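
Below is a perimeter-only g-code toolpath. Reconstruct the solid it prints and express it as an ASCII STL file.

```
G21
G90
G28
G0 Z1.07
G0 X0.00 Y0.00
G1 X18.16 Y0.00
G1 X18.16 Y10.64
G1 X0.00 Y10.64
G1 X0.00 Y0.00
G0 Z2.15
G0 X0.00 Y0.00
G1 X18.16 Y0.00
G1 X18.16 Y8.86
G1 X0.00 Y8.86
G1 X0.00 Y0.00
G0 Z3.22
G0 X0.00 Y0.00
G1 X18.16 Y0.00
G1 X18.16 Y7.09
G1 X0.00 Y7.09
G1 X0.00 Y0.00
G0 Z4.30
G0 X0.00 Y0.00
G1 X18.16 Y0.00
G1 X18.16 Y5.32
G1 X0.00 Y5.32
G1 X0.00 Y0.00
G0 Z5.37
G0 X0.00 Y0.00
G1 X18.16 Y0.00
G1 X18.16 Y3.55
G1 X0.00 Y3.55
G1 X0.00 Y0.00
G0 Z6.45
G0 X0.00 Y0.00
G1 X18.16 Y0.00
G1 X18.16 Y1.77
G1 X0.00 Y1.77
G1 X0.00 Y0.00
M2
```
solid part
  facet normal 0.0000 0.0000 -1.0000
    outer loop
      vertex 18.16 12.41 0.00
      vertex 18.16 0.00 0.00
      vertex 0.00 0.00 0.00
    endloop
  endfacet
  facet normal 0.0000 0.0000 -1.0000
    outer loop
      vertex 0.00 12.41 0.00
      vertex 18.16 12.41 0.00
      vertex 0.00 0.00 0.00
    endloop
  endfacet
  facet normal 0.0000 -1.0000 0.0000
    outer loop
      vertex 0.00 0.00 0.00
      vertex 18.16 0.00 0.00
      vertex 18.16 0.00 7.52
    endloop
  endfacet
  facet normal 0.0000 -1.0000 0.0000
    outer loop
      vertex 0.00 0.00 0.00
      vertex 18.16 0.00 7.52
      vertex 0.00 0.00 7.52
    endloop
  endfacet
  facet normal 0.0000 0.5182 0.8552
    outer loop
      vertex 0.00 0.00 7.52
      vertex 18.16 0.00 7.52
      vertex 18.16 12.41 0.00
    endloop
  endfacet
  facet normal 0.0000 0.5182 0.8552
    outer loop
      vertex 0.00 0.00 7.52
      vertex 18.16 12.41 0.00
      vertex 0.00 12.41 0.00
    endloop
  endfacet
  facet normal -1.0000 0.0000 0.0000
    outer loop
      vertex 0.00 0.00 7.52
      vertex 0.00 12.41 0.00
      vertex 0.00 0.00 0.00
    endloop
  endfacet
  facet normal 1.0000 0.0000 0.0000
    outer loop
      vertex 18.16 0.00 0.00
      vertex 18.16 12.41 0.00
      vertex 18.16 0.00 7.52
    endloop
  endfacet
endsolid part

The G0 Z moves step by Δz≈1.07 mm. The G1 loops shrink linearly with z, so the solid tapers from its base footprint up to z≈7.52. Closing with a flat bottom cap and the tapered top and triangulating gives 8 facets — a wedge (ramp): 18.2 × 12.4 mm base, rising to 7.52 mm along the y=0 edge and sloping linearly to z=0 at y=12.4.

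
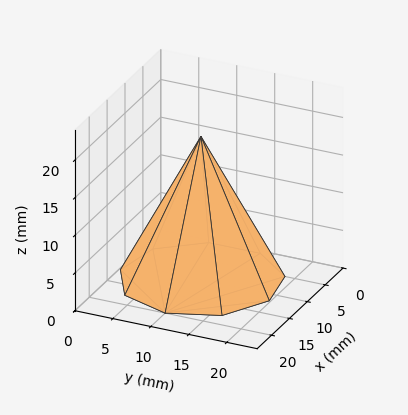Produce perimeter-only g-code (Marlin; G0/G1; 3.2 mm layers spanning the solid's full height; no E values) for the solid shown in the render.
Reading the render: the shape is a regular 9-sided pyramid, base circumscribed radius ≈ 10 mm, apex at z ≈ 19 mm (dimensions read to the nearest mm from the axis ticks). For the g-code, the solid's height is divided into equal slices at the stated Δz and each level perimeter traced with G1 moves after a G0 lift.

; perimeter-only toolpath
G21 ; units = mm
G90 ; absolute positioning
G28 ; home
; layer 1
G0 Z3.2
G0 X18.3 Y10.0
G1 X16.4 Y15.3
G1 X11.4 Y18.2
G1 X5.8 Y17.2
G1 X2.2 Y12.8
G1 X2.2 Y7.2
G1 X5.8 Y2.8
G1 X11.4 Y1.8
G1 X16.4 Y4.7
G1 X18.3 Y10.0
; layer 2
G0 Z6.3
G0 X16.7 Y10.0
G1 X15.1 Y14.3
G1 X11.1 Y16.5
G1 X6.7 Y15.8
G1 X3.7 Y12.3
G1 X3.7 Y7.7
G1 X6.7 Y4.2
G1 X11.1 Y3.5
G1 X15.1 Y5.7
G1 X16.7 Y10.0
; layer 3
G0 Z9.5
G0 X15.0 Y10.0
G1 X13.8 Y13.2
G1 X10.8 Y14.9
G1 X7.5 Y14.3
G1 X5.3 Y11.7
G1 X5.3 Y8.3
G1 X7.5 Y5.7
G1 X10.8 Y5.1
G1 X13.8 Y6.8
G1 X15.0 Y10.0
; layer 4
G0 Z12.7
G0 X13.3 Y10.0
G1 X12.6 Y12.1
G1 X10.6 Y13.3
G1 X8.3 Y12.9
G1 X6.9 Y11.1
G1 X6.9 Y8.9
G1 X8.3 Y7.1
G1 X10.6 Y6.7
G1 X12.6 Y7.9
G1 X13.3 Y10.0
; layer 5
G0 Z15.8
G0 X11.7 Y10.0
G1 X11.3 Y11.1
G1 X10.3 Y11.6
G1 X9.2 Y11.4
G1 X8.4 Y10.6
G1 X8.4 Y9.4
G1 X9.2 Y8.5
G1 X10.3 Y8.4
G1 X11.3 Y8.9
G1 X11.7 Y10.0
M2 ; end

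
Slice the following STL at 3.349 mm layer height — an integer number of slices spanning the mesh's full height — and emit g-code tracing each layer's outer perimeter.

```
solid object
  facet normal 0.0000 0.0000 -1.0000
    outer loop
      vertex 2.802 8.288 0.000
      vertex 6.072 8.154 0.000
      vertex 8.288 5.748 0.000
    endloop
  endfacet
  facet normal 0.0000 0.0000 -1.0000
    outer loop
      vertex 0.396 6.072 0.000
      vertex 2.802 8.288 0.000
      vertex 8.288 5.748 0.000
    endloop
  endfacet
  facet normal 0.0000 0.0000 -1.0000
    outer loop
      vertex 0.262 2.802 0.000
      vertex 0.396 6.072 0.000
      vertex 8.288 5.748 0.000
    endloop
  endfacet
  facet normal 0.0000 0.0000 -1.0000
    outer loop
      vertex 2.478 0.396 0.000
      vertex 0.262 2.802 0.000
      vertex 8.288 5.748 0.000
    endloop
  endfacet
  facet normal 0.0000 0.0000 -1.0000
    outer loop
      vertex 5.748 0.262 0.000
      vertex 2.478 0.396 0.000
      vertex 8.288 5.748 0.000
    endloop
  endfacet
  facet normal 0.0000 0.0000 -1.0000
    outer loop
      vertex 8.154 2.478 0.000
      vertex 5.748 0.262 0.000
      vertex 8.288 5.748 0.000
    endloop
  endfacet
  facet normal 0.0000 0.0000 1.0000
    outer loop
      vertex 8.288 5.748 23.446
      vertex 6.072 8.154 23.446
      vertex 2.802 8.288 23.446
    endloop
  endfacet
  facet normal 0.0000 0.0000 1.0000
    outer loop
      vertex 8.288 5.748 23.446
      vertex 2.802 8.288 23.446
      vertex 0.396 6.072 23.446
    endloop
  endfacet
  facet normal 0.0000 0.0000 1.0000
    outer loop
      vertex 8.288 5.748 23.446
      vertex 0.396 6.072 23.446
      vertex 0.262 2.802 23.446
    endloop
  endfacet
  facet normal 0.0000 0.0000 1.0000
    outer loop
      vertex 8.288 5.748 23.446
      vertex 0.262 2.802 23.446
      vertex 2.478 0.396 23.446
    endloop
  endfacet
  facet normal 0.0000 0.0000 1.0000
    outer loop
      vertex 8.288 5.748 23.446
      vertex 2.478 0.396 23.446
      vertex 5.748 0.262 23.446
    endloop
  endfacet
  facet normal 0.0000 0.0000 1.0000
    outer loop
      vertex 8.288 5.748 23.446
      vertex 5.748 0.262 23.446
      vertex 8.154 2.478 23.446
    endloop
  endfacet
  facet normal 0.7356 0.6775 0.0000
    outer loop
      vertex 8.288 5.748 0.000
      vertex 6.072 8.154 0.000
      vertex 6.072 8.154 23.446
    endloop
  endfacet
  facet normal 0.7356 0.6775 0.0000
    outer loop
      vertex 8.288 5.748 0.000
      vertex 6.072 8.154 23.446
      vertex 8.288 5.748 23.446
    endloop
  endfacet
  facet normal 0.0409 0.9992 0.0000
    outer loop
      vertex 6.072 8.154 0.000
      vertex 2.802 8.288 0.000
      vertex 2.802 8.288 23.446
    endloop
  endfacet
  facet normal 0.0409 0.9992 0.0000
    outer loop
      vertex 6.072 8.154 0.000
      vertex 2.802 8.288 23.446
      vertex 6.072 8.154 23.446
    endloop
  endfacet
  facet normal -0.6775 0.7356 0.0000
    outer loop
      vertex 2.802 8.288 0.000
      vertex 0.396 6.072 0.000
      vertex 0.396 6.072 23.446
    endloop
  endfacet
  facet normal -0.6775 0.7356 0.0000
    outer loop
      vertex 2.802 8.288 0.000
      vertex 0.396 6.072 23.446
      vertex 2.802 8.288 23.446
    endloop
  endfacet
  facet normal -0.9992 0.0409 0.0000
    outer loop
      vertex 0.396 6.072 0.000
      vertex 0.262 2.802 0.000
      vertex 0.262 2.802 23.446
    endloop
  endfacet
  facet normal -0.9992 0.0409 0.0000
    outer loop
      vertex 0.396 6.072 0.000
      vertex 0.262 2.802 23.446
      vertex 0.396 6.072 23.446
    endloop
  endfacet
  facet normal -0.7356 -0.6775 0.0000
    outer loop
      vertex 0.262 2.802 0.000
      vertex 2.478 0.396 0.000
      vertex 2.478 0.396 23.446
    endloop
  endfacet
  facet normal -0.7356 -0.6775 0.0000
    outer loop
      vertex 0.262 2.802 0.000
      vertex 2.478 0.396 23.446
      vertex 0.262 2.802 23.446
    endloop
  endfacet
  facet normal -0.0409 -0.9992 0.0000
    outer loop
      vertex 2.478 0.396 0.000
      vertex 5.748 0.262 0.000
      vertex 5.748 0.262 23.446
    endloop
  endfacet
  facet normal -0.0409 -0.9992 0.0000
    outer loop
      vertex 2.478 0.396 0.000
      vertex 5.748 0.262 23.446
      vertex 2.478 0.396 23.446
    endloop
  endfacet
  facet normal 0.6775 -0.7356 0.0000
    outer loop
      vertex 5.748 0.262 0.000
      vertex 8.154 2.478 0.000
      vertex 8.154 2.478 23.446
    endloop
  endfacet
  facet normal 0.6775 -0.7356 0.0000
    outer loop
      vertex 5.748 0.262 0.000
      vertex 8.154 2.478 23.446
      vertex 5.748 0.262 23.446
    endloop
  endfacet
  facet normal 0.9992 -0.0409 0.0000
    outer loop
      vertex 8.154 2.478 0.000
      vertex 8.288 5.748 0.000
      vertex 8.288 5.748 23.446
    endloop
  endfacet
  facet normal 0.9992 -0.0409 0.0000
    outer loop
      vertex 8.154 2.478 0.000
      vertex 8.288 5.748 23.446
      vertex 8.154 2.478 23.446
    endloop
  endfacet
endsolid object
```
; perimeter-only toolpath
G21 ; units = mm
G90 ; absolute positioning
G28 ; home
; layer 1
G0 Z3.349
G0 X8.288 Y5.748
G1 X6.072 Y8.154
G1 X2.802 Y8.288
G1 X0.396 Y6.072
G1 X0.262 Y2.802
G1 X2.478 Y0.396
G1 X5.748 Y0.262
G1 X8.154 Y2.478
G1 X8.288 Y5.748
; layer 2
G0 Z6.699
G0 X8.288 Y5.748
G1 X6.072 Y8.154
G1 X2.802 Y8.288
G1 X0.396 Y6.072
G1 X0.262 Y2.802
G1 X2.478 Y0.396
G1 X5.748 Y0.262
G1 X8.154 Y2.478
G1 X8.288 Y5.748
; layer 3
G0 Z10.048
G0 X8.288 Y5.748
G1 X6.072 Y8.154
G1 X2.802 Y8.288
G1 X0.396 Y6.072
G1 X0.262 Y2.802
G1 X2.478 Y0.396
G1 X5.748 Y0.262
G1 X8.154 Y2.478
G1 X8.288 Y5.748
; layer 4
G0 Z13.398
G0 X8.288 Y5.748
G1 X6.072 Y8.154
G1 X2.802 Y8.288
G1 X0.396 Y6.072
G1 X0.262 Y2.802
G1 X2.478 Y0.396
G1 X5.748 Y0.262
G1 X8.154 Y2.478
G1 X8.288 Y5.748
; layer 5
G0 Z16.747
G0 X8.288 Y5.748
G1 X6.072 Y8.154
G1 X2.802 Y8.288
G1 X0.396 Y6.072
G1 X0.262 Y2.802
G1 X2.478 Y0.396
G1 X5.748 Y0.262
G1 X8.154 Y2.478
G1 X8.288 Y5.748
; layer 6
G0 Z20.097
G0 X8.288 Y5.748
G1 X6.072 Y8.154
G1 X2.802 Y8.288
G1 X0.396 Y6.072
G1 X0.262 Y2.802
G1 X2.478 Y0.396
G1 X5.748 Y0.262
G1 X8.154 Y2.478
G1 X8.288 Y5.748
; layer 7
G0 Z23.446
G0 X8.288 Y5.748
G1 X6.072 Y8.154
G1 X2.802 Y8.288
G1 X0.396 Y6.072
G1 X0.262 Y2.802
G1 X2.478 Y0.396
G1 X5.748 Y0.262
G1 X8.154 Y2.478
G1 X8.288 Y5.748
M2 ; end

The solid is a regular 8-sided prism (a cylinder approximated with 8 flat sides), circumscribed radius ≈ 4.28 mm, height ≈ 23.4 mm. Slicing at Δz = 3.349 mm — 7 equal slices spanning the solid's height, so layer i sits at z = i·h/7 — gives 7 non-empty perimeters. Each is a 8-segment closed polygon; G0 lifts to the layer z and rapids to the start vertex, then G1 traces the edges.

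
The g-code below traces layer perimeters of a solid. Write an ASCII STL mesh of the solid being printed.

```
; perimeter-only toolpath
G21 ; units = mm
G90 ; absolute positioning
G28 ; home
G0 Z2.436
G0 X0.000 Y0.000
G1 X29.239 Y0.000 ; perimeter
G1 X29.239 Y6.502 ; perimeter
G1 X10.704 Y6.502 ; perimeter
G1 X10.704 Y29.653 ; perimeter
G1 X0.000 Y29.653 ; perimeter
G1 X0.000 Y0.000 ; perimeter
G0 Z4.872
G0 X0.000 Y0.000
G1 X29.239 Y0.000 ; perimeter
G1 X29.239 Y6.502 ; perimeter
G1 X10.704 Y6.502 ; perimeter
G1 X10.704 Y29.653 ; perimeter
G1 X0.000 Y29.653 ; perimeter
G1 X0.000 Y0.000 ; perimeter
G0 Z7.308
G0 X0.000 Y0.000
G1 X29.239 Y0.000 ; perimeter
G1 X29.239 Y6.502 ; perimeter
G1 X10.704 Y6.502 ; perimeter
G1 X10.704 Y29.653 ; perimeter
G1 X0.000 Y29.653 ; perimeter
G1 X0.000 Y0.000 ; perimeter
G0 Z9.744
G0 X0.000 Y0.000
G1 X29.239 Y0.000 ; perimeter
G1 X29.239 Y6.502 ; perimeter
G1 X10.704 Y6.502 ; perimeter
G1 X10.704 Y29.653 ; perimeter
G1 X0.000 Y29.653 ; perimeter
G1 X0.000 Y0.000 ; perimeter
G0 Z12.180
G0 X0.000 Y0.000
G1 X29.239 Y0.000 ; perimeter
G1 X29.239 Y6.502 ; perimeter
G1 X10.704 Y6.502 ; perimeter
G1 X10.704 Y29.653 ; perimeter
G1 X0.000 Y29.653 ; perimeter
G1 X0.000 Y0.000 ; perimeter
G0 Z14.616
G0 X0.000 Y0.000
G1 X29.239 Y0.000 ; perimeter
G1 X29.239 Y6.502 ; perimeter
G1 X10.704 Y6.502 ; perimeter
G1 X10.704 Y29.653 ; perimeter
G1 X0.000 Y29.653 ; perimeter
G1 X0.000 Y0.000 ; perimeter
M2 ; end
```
solid part
  facet normal 0.0000 0.0000 -1.0000
    outer loop
      vertex 29.239 6.502 0.000
      vertex 29.239 0.000 0.000
      vertex 0.000 0.000 0.000
    endloop
  endfacet
  facet normal 0.0000 0.0000 -1.0000
    outer loop
      vertex 10.704 6.502 0.000
      vertex 29.239 6.502 0.000
      vertex 0.000 0.000 0.000
    endloop
  endfacet
  facet normal 0.0000 0.0000 -1.0000
    outer loop
      vertex 10.704 29.653 0.000
      vertex 10.704 6.502 0.000
      vertex 0.000 0.000 0.000
    endloop
  endfacet
  facet normal 0.0000 0.0000 -1.0000
    outer loop
      vertex 0.000 29.653 0.000
      vertex 10.704 29.653 0.000
      vertex 0.000 0.000 0.000
    endloop
  endfacet
  facet normal 0.0000 0.0000 1.0000
    outer loop
      vertex 0.000 0.000 14.616
      vertex 29.239 0.000 14.616
      vertex 29.239 6.502 14.616
    endloop
  endfacet
  facet normal 0.0000 0.0000 1.0000
    outer loop
      vertex 0.000 0.000 14.616
      vertex 29.239 6.502 14.616
      vertex 10.704 6.502 14.616
    endloop
  endfacet
  facet normal 0.0000 0.0000 1.0000
    outer loop
      vertex 0.000 0.000 14.616
      vertex 10.704 6.502 14.616
      vertex 10.704 29.653 14.616
    endloop
  endfacet
  facet normal 0.0000 0.0000 1.0000
    outer loop
      vertex 0.000 0.000 14.616
      vertex 10.704 29.653 14.616
      vertex 0.000 29.653 14.616
    endloop
  endfacet
  facet normal 0.0000 -1.0000 0.0000
    outer loop
      vertex 0.000 0.000 0.000
      vertex 29.239 0.000 0.000
      vertex 29.239 0.000 14.616
    endloop
  endfacet
  facet normal 0.0000 -1.0000 0.0000
    outer loop
      vertex 0.000 0.000 0.000
      vertex 29.239 0.000 14.616
      vertex 0.000 0.000 14.616
    endloop
  endfacet
  facet normal 1.0000 0.0000 0.0000
    outer loop
      vertex 29.239 0.000 0.000
      vertex 29.239 6.502 0.000
      vertex 29.239 6.502 14.616
    endloop
  endfacet
  facet normal 1.0000 0.0000 0.0000
    outer loop
      vertex 29.239 0.000 0.000
      vertex 29.239 6.502 14.616
      vertex 29.239 0.000 14.616
    endloop
  endfacet
  facet normal 0.0000 1.0000 0.0000
    outer loop
      vertex 29.239 6.502 0.000
      vertex 10.704 6.502 0.000
      vertex 10.704 6.502 14.616
    endloop
  endfacet
  facet normal 0.0000 1.0000 0.0000
    outer loop
      vertex 29.239 6.502 0.000
      vertex 10.704 6.502 14.616
      vertex 29.239 6.502 14.616
    endloop
  endfacet
  facet normal 1.0000 0.0000 0.0000
    outer loop
      vertex 10.704 6.502 0.000
      vertex 10.704 29.653 0.000
      vertex 10.704 29.653 14.616
    endloop
  endfacet
  facet normal 1.0000 0.0000 0.0000
    outer loop
      vertex 10.704 6.502 0.000
      vertex 10.704 29.653 14.616
      vertex 10.704 6.502 14.616
    endloop
  endfacet
  facet normal 0.0000 1.0000 0.0000
    outer loop
      vertex 10.704 29.653 0.000
      vertex 0.000 29.653 0.000
      vertex 0.000 29.653 14.616
    endloop
  endfacet
  facet normal 0.0000 1.0000 0.0000
    outer loop
      vertex 10.704 29.653 0.000
      vertex 0.000 29.653 14.616
      vertex 10.704 29.653 14.616
    endloop
  endfacet
  facet normal -1.0000 0.0000 0.0000
    outer loop
      vertex 0.000 29.653 0.000
      vertex 0.000 0.000 0.000
      vertex 0.000 0.000 14.616
    endloop
  endfacet
  facet normal -1.0000 0.0000 0.0000
    outer loop
      vertex 0.000 29.653 0.000
      vertex 0.000 0.000 14.616
      vertex 0.000 29.653 14.616
    endloop
  endfacet
endsolid part

The G0 Z moves step by Δz≈2.436 mm. Every layer's G1 loop is the same polygon, so the solid is a straight extrusion of it from z=0 to z≈14.6. Closing with flat bottom and top caps and triangulating gives 20 facets — an L-shaped prism: outer 29.2 × 29.7 mm, arm thicknesses ≈ 6.5 mm (horizontal) and 10.7 mm (vertical), extruded 14.6 mm in z.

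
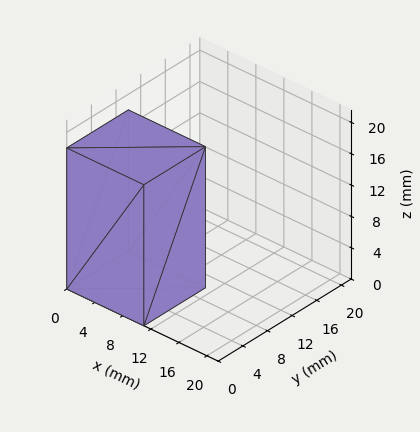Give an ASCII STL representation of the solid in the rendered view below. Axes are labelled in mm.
Reading the render: the shape is a rectangular box, roughly 11 × 10 mm footprint and 18 mm tall (dimensions read to the nearest mm from the axis ticks). For the STL, each face is triangulated and given an outward normal.

solid part
  facet normal 0.0000 0.0000 -1.0000
    outer loop
      vertex 11.00 10.00 0.00
      vertex 11.00 0.00 0.00
      vertex 0.00 0.00 0.00
    endloop
  endfacet
  facet normal 0.0000 0.0000 -1.0000
    outer loop
      vertex 0.00 10.00 0.00
      vertex 11.00 10.00 0.00
      vertex 0.00 0.00 0.00
    endloop
  endfacet
  facet normal 0.0000 0.0000 1.0000
    outer loop
      vertex 0.00 0.00 18.00
      vertex 11.00 0.00 18.00
      vertex 11.00 10.00 18.00
    endloop
  endfacet
  facet normal 0.0000 0.0000 1.0000
    outer loop
      vertex 0.00 0.00 18.00
      vertex 11.00 10.00 18.00
      vertex 0.00 10.00 18.00
    endloop
  endfacet
  facet normal 0.0000 -1.0000 0.0000
    outer loop
      vertex 0.00 0.00 0.00
      vertex 11.00 0.00 0.00
      vertex 11.00 0.00 18.00
    endloop
  endfacet
  facet normal 0.0000 -1.0000 0.0000
    outer loop
      vertex 0.00 0.00 0.00
      vertex 11.00 0.00 18.00
      vertex 0.00 0.00 18.00
    endloop
  endfacet
  facet normal 0.0000 1.0000 0.0000
    outer loop
      vertex 11.00 10.00 18.00
      vertex 11.00 10.00 0.00
      vertex 0.00 10.00 0.00
    endloop
  endfacet
  facet normal 0.0000 1.0000 0.0000
    outer loop
      vertex 0.00 10.00 18.00
      vertex 11.00 10.00 18.00
      vertex 0.00 10.00 0.00
    endloop
  endfacet
  facet normal -1.0000 0.0000 0.0000
    outer loop
      vertex 0.00 10.00 18.00
      vertex 0.00 10.00 0.00
      vertex 0.00 0.00 0.00
    endloop
  endfacet
  facet normal -1.0000 0.0000 0.0000
    outer loop
      vertex 0.00 0.00 18.00
      vertex 0.00 10.00 18.00
      vertex 0.00 0.00 0.00
    endloop
  endfacet
  facet normal 1.0000 0.0000 0.0000
    outer loop
      vertex 11.00 0.00 0.00
      vertex 11.00 10.00 0.00
      vertex 11.00 10.00 18.00
    endloop
  endfacet
  facet normal 1.0000 0.0000 0.0000
    outer loop
      vertex 11.00 0.00 0.00
      vertex 11.00 10.00 18.00
      vertex 11.00 0.00 18.00
    endloop
  endfacet
endsolid part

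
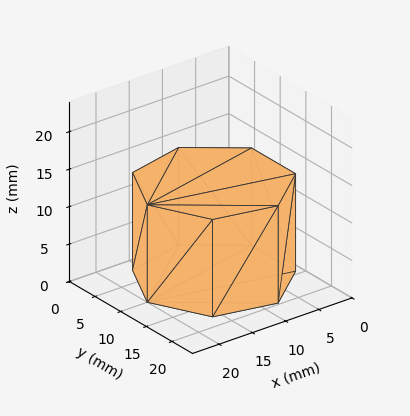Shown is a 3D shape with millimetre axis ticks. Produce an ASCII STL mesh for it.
Reading the render: the shape is a regular 7-sided prism (a cylinder approximated with 7 flat sides), circumscribed radius ≈ 10 mm, height ≈ 13 mm (dimensions read to the nearest mm from the axis ticks). For the STL, each face is triangulated and given an outward normal.

solid part
  facet normal 0.0000 0.0000 -1.0000
    outer loop
      vertex 7.8 19.7 0.0
      vertex 16.2 17.8 0.0
      vertex 20.0 10.0 0.0
    endloop
  endfacet
  facet normal 0.0000 0.0000 -1.0000
    outer loop
      vertex 1.0 14.3 0.0
      vertex 7.8 19.7 0.0
      vertex 20.0 10.0 0.0
    endloop
  endfacet
  facet normal 0.0000 0.0000 -1.0000
    outer loop
      vertex 1.0 5.7 0.0
      vertex 1.0 14.3 0.0
      vertex 20.0 10.0 0.0
    endloop
  endfacet
  facet normal 0.0000 0.0000 -1.0000
    outer loop
      vertex 7.8 0.3 0.0
      vertex 1.0 5.7 0.0
      vertex 20.0 10.0 0.0
    endloop
  endfacet
  facet normal 0.0000 0.0000 -1.0000
    outer loop
      vertex 16.2 2.2 0.0
      vertex 7.8 0.3 0.0
      vertex 20.0 10.0 0.0
    endloop
  endfacet
  facet normal 0.0000 0.0000 1.0000
    outer loop
      vertex 20.0 10.0 13.0
      vertex 16.2 17.8 13.0
      vertex 7.8 19.7 13.0
    endloop
  endfacet
  facet normal 0.0000 0.0000 1.0000
    outer loop
      vertex 20.0 10.0 13.0
      vertex 7.8 19.7 13.0
      vertex 1.0 14.3 13.0
    endloop
  endfacet
  facet normal 0.0000 0.0000 1.0000
    outer loop
      vertex 20.0 10.0 13.0
      vertex 1.0 14.3 13.0
      vertex 1.0 5.7 13.0
    endloop
  endfacet
  facet normal 0.0000 0.0000 1.0000
    outer loop
      vertex 20.0 10.0 13.0
      vertex 1.0 5.7 13.0
      vertex 7.8 0.3 13.0
    endloop
  endfacet
  facet normal 0.0000 0.0000 1.0000
    outer loop
      vertex 20.0 10.0 13.0
      vertex 7.8 0.3 13.0
      vertex 16.2 2.2 13.0
    endloop
  endfacet
  facet normal 0.8990 0.4380 0.0000
    outer loop
      vertex 20.0 10.0 0.0
      vertex 16.2 17.8 0.0
      vertex 16.2 17.8 13.0
    endloop
  endfacet
  facet normal 0.8990 0.4380 0.0000
    outer loop
      vertex 20.0 10.0 0.0
      vertex 16.2 17.8 13.0
      vertex 20.0 10.0 13.0
    endloop
  endfacet
  facet normal 0.2206 0.9754 0.0000
    outer loop
      vertex 16.2 17.8 0.0
      vertex 7.8 19.7 0.0
      vertex 7.8 19.7 13.0
    endloop
  endfacet
  facet normal 0.2206 0.9754 0.0000
    outer loop
      vertex 16.2 17.8 0.0
      vertex 7.8 19.7 13.0
      vertex 16.2 17.8 13.0
    endloop
  endfacet
  facet normal -0.6219 0.7831 0.0000
    outer loop
      vertex 7.8 19.7 0.0
      vertex 1.0 14.3 0.0
      vertex 1.0 14.3 13.0
    endloop
  endfacet
  facet normal -0.6219 0.7831 0.0000
    outer loop
      vertex 7.8 19.7 0.0
      vertex 1.0 14.3 13.0
      vertex 7.8 19.7 13.0
    endloop
  endfacet
  facet normal -1.0000 0.0000 0.0000
    outer loop
      vertex 1.0 14.3 0.0
      vertex 1.0 5.7 0.0
      vertex 1.0 5.7 13.0
    endloop
  endfacet
  facet normal -1.0000 0.0000 0.0000
    outer loop
      vertex 1.0 14.3 0.0
      vertex 1.0 5.7 13.0
      vertex 1.0 14.3 13.0
    endloop
  endfacet
  facet normal -0.6219 -0.7831 0.0000
    outer loop
      vertex 1.0 5.7 0.0
      vertex 7.8 0.3 0.0
      vertex 7.8 0.3 13.0
    endloop
  endfacet
  facet normal -0.6219 -0.7831 0.0000
    outer loop
      vertex 1.0 5.7 0.0
      vertex 7.8 0.3 13.0
      vertex 1.0 5.7 13.0
    endloop
  endfacet
  facet normal 0.2206 -0.9754 0.0000
    outer loop
      vertex 7.8 0.3 0.0
      vertex 16.2 2.2 0.0
      vertex 16.2 2.2 13.0
    endloop
  endfacet
  facet normal 0.2206 -0.9754 0.0000
    outer loop
      vertex 7.8 0.3 0.0
      vertex 16.2 2.2 13.0
      vertex 7.8 0.3 13.0
    endloop
  endfacet
  facet normal 0.8990 -0.4380 0.0000
    outer loop
      vertex 16.2 2.2 0.0
      vertex 20.0 10.0 0.0
      vertex 20.0 10.0 13.0
    endloop
  endfacet
  facet normal 0.8990 -0.4380 0.0000
    outer loop
      vertex 16.2 2.2 0.0
      vertex 20.0 10.0 13.0
      vertex 16.2 2.2 13.0
    endloop
  endfacet
endsolid part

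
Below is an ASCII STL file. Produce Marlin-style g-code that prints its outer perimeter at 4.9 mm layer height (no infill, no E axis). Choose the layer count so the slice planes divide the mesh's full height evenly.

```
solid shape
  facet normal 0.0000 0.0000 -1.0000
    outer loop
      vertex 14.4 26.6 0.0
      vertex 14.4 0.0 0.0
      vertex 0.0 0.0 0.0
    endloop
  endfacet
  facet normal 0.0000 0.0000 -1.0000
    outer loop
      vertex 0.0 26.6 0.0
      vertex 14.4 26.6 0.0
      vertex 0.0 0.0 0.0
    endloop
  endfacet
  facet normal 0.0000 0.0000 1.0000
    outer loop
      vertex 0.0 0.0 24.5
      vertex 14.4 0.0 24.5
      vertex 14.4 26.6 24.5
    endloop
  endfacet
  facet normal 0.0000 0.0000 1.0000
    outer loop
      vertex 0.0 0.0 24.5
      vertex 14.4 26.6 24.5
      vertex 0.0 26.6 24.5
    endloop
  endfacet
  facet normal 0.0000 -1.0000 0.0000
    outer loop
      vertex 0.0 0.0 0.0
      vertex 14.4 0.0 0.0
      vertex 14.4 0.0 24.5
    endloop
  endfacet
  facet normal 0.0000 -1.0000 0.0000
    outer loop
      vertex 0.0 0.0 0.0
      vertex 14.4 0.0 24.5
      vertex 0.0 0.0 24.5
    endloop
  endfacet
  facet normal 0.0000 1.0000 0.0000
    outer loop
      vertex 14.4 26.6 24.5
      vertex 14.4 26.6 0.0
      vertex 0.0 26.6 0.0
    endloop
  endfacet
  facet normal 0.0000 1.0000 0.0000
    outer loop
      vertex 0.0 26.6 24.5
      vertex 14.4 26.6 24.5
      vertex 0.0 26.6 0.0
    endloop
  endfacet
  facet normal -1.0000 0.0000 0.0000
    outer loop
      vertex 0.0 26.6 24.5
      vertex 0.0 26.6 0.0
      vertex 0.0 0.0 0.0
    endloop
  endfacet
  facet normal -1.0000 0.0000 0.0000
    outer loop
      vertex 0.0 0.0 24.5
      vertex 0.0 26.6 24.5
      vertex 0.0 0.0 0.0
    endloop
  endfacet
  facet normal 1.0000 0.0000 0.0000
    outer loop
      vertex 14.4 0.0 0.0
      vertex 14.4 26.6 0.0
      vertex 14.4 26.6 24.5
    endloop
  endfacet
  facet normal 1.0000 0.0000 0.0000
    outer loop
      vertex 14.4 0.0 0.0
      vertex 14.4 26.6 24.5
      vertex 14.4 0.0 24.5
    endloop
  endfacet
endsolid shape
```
; perimeter-only toolpath
G21 ; units = mm
G90 ; absolute positioning
G28 ; home
; layer 1
G0 Z4.9
G0 X0.0 Y0.0
G1 X14.4 Y0.0
G1 X14.4 Y26.6
G1 X0.0 Y26.6
G1 X0.0 Y0.0
; layer 2
G0 Z9.8
G0 X0.0 Y0.0
G1 X14.4 Y0.0
G1 X14.4 Y26.6
G1 X0.0 Y26.6
G1 X0.0 Y0.0
; layer 3
G0 Z14.7
G0 X0.0 Y0.0
G1 X14.4 Y0.0
G1 X14.4 Y26.6
G1 X0.0 Y26.6
G1 X0.0 Y0.0
; layer 4
G0 Z19.6
G0 X0.0 Y0.0
G1 X14.4 Y0.0
G1 X14.4 Y26.6
G1 X0.0 Y26.6
G1 X0.0 Y0.0
; layer 5
G0 Z24.5
G0 X0.0 Y0.0
G1 X14.4 Y0.0
G1 X14.4 Y26.6
G1 X0.0 Y26.6
G1 X0.0 Y0.0
M2 ; end

The solid is a rectangular box, roughly 14.4 × 26.6 mm footprint and 24.5 mm tall. Slicing at Δz = 4.9 mm — 5 equal slices spanning the solid's height, so layer i sits at z = i·h/5 — gives 5 non-empty perimeters. Each is a 4-segment closed polygon; G0 lifts to the layer z and rapids to the start vertex, then G1 traces the edges.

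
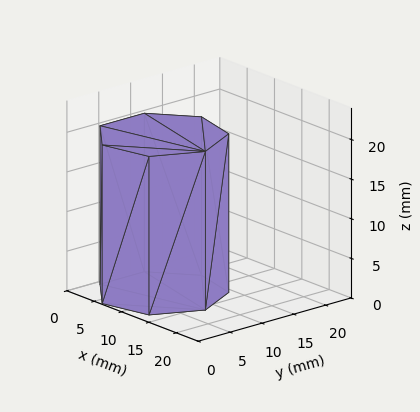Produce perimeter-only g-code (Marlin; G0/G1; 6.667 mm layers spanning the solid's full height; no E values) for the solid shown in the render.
Reading the render: the shape is a regular 7-sided prism (a cylinder approximated with 7 flat sides), circumscribed radius ≈ 8 mm, height ≈ 20 mm (dimensions read to the nearest mm from the axis ticks). For the g-code, the solid's height is divided into equal slices at the stated Δz and each level perimeter traced with G1 moves after a G0 lift.

; perimeter-only toolpath
G21 ; units = mm
G90 ; absolute positioning
G28 ; home
; layer 1
G0 Z6.667
G0 X16.000 Y8.000
G1 X12.988 Y14.255
G1 X6.220 Y15.799
G1 X0.792 Y11.471
G1 X0.792 Y4.529
G1 X6.220 Y0.201
G1 X12.988 Y1.745
G1 X16.000 Y8.000
; layer 2
G0 Z13.333
G0 X16.000 Y8.000
G1 X12.988 Y14.255
G1 X6.220 Y15.799
G1 X0.792 Y11.471
G1 X0.792 Y4.529
G1 X6.220 Y0.201
G1 X12.988 Y1.745
G1 X16.000 Y8.000
; layer 3
G0 Z20.000
G0 X16.000 Y8.000
G1 X12.988 Y14.255
G1 X6.220 Y15.799
G1 X0.792 Y11.471
G1 X0.792 Y4.529
G1 X6.220 Y0.201
G1 X12.988 Y1.745
G1 X16.000 Y8.000
M2 ; end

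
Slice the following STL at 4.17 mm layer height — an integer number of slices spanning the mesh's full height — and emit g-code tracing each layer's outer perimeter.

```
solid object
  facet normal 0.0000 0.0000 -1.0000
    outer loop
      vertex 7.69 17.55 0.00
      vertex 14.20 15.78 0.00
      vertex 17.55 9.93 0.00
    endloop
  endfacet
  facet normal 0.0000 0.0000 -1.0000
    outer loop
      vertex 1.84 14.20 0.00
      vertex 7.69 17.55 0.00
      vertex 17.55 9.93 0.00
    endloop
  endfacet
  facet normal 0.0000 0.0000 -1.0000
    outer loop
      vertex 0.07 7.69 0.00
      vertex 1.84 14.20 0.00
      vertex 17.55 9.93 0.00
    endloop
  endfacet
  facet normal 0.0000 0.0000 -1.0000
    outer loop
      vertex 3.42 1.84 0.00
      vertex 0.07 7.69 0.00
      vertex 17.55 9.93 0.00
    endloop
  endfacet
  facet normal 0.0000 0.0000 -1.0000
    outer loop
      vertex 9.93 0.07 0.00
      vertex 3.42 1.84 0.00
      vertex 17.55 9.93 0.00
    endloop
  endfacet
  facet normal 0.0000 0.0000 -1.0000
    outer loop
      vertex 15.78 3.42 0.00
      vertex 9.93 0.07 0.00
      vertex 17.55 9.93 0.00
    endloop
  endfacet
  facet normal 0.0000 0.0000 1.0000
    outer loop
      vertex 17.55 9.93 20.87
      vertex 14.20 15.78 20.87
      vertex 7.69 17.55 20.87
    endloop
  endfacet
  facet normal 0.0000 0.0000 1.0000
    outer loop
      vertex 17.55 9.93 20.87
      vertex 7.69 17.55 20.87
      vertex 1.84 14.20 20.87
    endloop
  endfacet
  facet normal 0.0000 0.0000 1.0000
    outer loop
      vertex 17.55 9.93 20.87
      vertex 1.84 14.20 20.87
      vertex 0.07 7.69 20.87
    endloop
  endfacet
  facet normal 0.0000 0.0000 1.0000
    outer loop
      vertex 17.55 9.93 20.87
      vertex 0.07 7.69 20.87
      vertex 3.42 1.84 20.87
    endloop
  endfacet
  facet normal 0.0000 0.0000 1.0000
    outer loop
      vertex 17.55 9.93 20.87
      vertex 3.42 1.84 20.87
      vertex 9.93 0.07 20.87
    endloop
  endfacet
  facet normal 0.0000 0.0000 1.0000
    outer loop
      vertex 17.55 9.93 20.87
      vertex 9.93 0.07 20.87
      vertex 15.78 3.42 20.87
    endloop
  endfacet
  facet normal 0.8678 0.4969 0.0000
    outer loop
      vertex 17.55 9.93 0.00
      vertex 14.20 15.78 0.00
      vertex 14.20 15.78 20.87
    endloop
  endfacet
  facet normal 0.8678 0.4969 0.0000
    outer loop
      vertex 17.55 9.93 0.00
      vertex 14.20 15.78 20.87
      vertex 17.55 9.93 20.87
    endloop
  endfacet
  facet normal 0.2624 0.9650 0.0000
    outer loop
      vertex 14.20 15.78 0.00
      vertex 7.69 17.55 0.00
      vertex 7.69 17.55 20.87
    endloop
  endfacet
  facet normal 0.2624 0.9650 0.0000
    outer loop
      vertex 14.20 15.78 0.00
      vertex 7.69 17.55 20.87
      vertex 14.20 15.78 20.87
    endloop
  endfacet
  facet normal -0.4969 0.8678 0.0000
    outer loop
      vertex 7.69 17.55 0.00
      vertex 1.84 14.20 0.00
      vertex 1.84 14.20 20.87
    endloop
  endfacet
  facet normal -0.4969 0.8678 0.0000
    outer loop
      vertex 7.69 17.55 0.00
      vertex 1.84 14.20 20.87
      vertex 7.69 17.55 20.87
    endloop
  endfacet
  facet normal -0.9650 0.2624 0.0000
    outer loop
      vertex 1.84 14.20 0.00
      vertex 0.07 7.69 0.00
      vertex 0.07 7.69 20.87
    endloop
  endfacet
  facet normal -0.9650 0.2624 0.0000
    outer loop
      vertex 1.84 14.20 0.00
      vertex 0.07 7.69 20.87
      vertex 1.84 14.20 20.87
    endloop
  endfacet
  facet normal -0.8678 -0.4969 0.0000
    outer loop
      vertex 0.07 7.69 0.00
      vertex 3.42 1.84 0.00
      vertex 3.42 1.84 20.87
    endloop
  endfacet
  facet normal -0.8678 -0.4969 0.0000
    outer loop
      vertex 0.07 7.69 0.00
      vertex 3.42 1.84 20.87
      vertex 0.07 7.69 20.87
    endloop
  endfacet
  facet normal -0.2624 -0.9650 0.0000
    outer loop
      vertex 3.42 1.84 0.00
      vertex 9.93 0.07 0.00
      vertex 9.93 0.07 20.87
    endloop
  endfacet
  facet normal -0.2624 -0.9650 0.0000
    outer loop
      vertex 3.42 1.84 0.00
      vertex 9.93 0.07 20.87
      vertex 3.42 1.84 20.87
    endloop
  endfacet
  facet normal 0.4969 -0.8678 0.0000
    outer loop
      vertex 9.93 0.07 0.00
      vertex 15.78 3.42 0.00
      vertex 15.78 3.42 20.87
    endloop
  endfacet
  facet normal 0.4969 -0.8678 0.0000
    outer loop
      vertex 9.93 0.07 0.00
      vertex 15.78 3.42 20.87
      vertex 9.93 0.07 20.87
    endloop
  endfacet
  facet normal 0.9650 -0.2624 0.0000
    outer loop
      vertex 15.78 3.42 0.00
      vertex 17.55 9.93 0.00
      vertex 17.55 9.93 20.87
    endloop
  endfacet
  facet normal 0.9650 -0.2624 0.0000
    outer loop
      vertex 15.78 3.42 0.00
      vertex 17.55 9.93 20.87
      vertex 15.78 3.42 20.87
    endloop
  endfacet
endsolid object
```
; perimeter-only toolpath
G21 ; units = mm
G90 ; absolute positioning
G28 ; home
; layer 1
G0 Z4.17
G0 X17.55 Y9.93
G1 X14.20 Y15.78
G1 X7.69 Y17.55
G1 X1.84 Y14.20
G1 X0.07 Y7.69
G1 X3.42 Y1.84
G1 X9.93 Y0.07
G1 X15.78 Y3.42
G1 X17.55 Y9.93
; layer 2
G0 Z8.35
G0 X17.55 Y9.93
G1 X14.20 Y15.78
G1 X7.69 Y17.55
G1 X1.84 Y14.20
G1 X0.07 Y7.69
G1 X3.42 Y1.84
G1 X9.93 Y0.07
G1 X15.78 Y3.42
G1 X17.55 Y9.93
; layer 3
G0 Z12.52
G0 X17.55 Y9.93
G1 X14.20 Y15.78
G1 X7.69 Y17.55
G1 X1.84 Y14.20
G1 X0.07 Y7.69
G1 X3.42 Y1.84
G1 X9.93 Y0.07
G1 X15.78 Y3.42
G1 X17.55 Y9.93
; layer 4
G0 Z16.70
G0 X17.55 Y9.93
G1 X14.20 Y15.78
G1 X7.69 Y17.55
G1 X1.84 Y14.20
G1 X0.07 Y7.69
G1 X3.42 Y1.84
G1 X9.93 Y0.07
G1 X15.78 Y3.42
G1 X17.55 Y9.93
; layer 5
G0 Z20.87
G0 X17.55 Y9.93
G1 X14.20 Y15.78
G1 X7.69 Y17.55
G1 X1.84 Y14.20
G1 X0.07 Y7.69
G1 X3.42 Y1.84
G1 X9.93 Y0.07
G1 X15.78 Y3.42
G1 X17.55 Y9.93
M2 ; end

The solid is a regular 8-sided prism (a cylinder approximated with 8 flat sides), circumscribed radius ≈ 8.81 mm, height ≈ 20.9 mm. Slicing at Δz = 4.17 mm — 5 equal slices spanning the solid's height, so layer i sits at z = i·h/5 — gives 5 non-empty perimeters. Each is a 8-segment closed polygon; G0 lifts to the layer z and rapids to the start vertex, then G1 traces the edges.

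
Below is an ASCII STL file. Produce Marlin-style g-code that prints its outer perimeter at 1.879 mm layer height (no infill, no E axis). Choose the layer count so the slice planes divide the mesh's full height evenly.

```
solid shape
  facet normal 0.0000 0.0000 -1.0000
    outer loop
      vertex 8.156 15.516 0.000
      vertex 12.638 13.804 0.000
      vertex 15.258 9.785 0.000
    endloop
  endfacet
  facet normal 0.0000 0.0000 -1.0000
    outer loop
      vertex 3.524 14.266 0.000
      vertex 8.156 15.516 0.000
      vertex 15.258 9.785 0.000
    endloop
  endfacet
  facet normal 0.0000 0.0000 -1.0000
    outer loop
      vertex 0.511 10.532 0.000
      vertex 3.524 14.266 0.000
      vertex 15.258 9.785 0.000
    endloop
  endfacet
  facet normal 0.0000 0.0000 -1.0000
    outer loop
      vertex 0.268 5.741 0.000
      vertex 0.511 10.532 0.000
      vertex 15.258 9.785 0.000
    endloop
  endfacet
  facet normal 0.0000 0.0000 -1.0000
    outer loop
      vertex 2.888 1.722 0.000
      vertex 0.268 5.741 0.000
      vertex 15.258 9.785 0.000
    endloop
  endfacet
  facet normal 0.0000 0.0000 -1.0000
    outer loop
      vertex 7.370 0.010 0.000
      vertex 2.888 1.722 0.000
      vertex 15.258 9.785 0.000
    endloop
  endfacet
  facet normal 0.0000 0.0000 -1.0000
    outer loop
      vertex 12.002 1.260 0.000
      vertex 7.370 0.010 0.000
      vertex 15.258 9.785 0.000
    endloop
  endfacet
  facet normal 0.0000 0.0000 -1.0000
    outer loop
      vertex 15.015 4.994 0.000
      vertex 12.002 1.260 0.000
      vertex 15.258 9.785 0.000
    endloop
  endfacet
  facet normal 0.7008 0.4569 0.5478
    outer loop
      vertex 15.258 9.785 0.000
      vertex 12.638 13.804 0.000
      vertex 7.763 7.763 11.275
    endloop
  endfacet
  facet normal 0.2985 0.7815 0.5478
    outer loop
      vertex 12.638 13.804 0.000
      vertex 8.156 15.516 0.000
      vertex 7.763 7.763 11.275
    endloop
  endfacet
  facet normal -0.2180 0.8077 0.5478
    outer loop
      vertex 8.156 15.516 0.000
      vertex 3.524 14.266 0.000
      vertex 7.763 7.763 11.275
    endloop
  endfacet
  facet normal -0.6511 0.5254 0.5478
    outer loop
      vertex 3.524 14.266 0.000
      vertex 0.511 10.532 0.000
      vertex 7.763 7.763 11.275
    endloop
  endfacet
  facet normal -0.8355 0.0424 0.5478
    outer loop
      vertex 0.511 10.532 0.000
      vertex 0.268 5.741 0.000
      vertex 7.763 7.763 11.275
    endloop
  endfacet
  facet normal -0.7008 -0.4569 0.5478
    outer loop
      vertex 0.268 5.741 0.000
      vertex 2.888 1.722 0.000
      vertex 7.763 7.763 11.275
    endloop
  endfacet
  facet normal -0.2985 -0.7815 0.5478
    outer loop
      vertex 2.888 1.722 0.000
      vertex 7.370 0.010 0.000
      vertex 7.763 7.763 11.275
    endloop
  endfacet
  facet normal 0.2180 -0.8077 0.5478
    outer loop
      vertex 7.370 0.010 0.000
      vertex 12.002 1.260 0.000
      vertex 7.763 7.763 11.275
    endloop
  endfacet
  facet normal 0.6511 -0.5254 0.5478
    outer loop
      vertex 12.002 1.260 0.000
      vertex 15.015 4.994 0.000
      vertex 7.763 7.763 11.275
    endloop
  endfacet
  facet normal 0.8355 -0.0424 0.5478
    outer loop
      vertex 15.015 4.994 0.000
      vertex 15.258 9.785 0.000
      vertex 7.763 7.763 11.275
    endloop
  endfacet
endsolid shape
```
; perimeter-only toolpath
G21 ; units = mm
G90 ; absolute positioning
G28 ; home
; layer 1
G0 Z1.879
G0 X14.009 Y9.448
G1 X11.825 Y12.797
G1 X8.091 Y14.224
G1 X4.231 Y13.182
G1 X1.720 Y10.071
G1 X1.517 Y6.078
G1 X3.700 Y2.729
G1 X7.435 Y1.302
G1 X11.296 Y2.344
G1 X13.806 Y5.455
G1 X14.009 Y9.448
; layer 2
G0 Z3.758
G0 X12.760 Y9.111
G1 X11.013 Y11.790
G1 X8.025 Y12.932
G1 X4.937 Y12.098
G1 X2.928 Y9.609
G1 X2.766 Y6.415
G1 X4.513 Y3.736
G1 X7.501 Y2.594
G1 X10.589 Y3.428
G1 X12.598 Y5.917
G1 X12.760 Y9.111
; layer 3
G0 Z5.638
G0 X11.511 Y8.774
G1 X10.200 Y10.784
G1 X7.960 Y11.639
G1 X5.643 Y11.014
G1 X4.137 Y9.148
G1 X4.016 Y6.752
G1 X5.325 Y4.742
G1 X7.566 Y3.886
G1 X9.883 Y4.511
G1 X11.389 Y6.378
G1 X11.511 Y8.774
; layer 4
G0 Z7.517
G0 X10.261 Y8.437
G1 X9.388 Y9.777
G1 X7.894 Y10.347
G1 X6.350 Y9.931
G1 X5.346 Y8.686
G1 X5.265 Y7.089
G1 X6.138 Y5.749
G1 X7.632 Y5.179
G1 X9.176 Y5.595
G1 X10.180 Y6.840
G1 X10.261 Y8.437
; layer 5
G0 Z9.396
G0 X9.012 Y8.100
G1 X8.575 Y8.770
G1 X7.829 Y9.055
G1 X7.057 Y8.847
G1 X6.554 Y8.225
G1 X6.514 Y7.426
G1 X6.951 Y6.756
G1 X7.697 Y6.471
G1 X8.470 Y6.679
G1 X8.972 Y7.302
G1 X9.012 Y8.100
M2 ; end

The solid is a regular 10-sided pyramid, base circumscribed radius ≈ 7.76 mm, apex at z ≈ 11.3 mm. Slicing at Δz = 1.879 mm — 6 equal slices spanning the solid's height, so layer i sits at z = i·h/6 — gives 5 non-empty perimeters. Each is a 10-segment closed polygon; G0 lifts to the layer z and rapids to the start vertex, then G1 traces the edges. The cross-section shrinks linearly with z (the slice at the apex is degenerate and omitted).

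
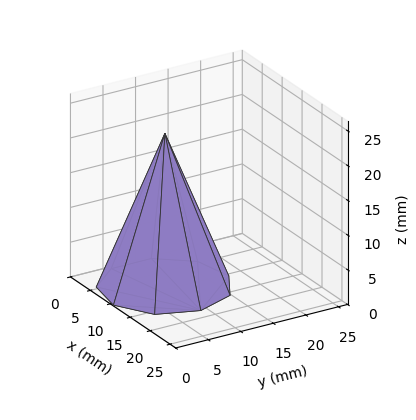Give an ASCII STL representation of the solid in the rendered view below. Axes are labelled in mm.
Reading the render: the shape is a regular 9-sided pyramid, base circumscribed radius ≈ 9 mm, apex at z ≈ 22 mm (dimensions read to the nearest mm from the axis ticks). For the STL, each face is triangulated and given an outward normal.

solid part
  facet normal 0.0000 0.0000 -1.0000
    outer loop
      vertex 10.56 17.86 0.00
      vertex 15.89 14.79 0.00
      vertex 18.00 9.00 0.00
    endloop
  endfacet
  facet normal 0.0000 0.0000 -1.0000
    outer loop
      vertex 4.50 16.79 0.00
      vertex 10.56 17.86 0.00
      vertex 18.00 9.00 0.00
    endloop
  endfacet
  facet normal 0.0000 0.0000 -1.0000
    outer loop
      vertex 0.54 12.08 0.00
      vertex 4.50 16.79 0.00
      vertex 18.00 9.00 0.00
    endloop
  endfacet
  facet normal 0.0000 0.0000 -1.0000
    outer loop
      vertex 0.54 5.92 0.00
      vertex 0.54 12.08 0.00
      vertex 18.00 9.00 0.00
    endloop
  endfacet
  facet normal 0.0000 0.0000 -1.0000
    outer loop
      vertex 4.50 1.21 0.00
      vertex 0.54 5.92 0.00
      vertex 18.00 9.00 0.00
    endloop
  endfacet
  facet normal 0.0000 0.0000 -1.0000
    outer loop
      vertex 10.56 0.14 0.00
      vertex 4.50 1.21 0.00
      vertex 18.00 9.00 0.00
    endloop
  endfacet
  facet normal 0.0000 0.0000 -1.0000
    outer loop
      vertex 15.89 3.21 0.00
      vertex 10.56 0.14 0.00
      vertex 18.00 9.00 0.00
    endloop
  endfacet
  facet normal 0.8770 0.3196 0.3588
    outer loop
      vertex 18.00 9.00 0.00
      vertex 15.89 14.79 0.00
      vertex 9.00 9.00 22.00
    endloop
  endfacet
  facet normal 0.4659 0.8088 0.3588
    outer loop
      vertex 15.89 14.79 0.00
      vertex 10.56 17.86 0.00
      vertex 9.00 9.00 22.00
    endloop
  endfacet
  facet normal -0.1623 0.9192 0.3587
    outer loop
      vertex 10.56 17.86 0.00
      vertex 4.50 16.79 0.00
      vertex 9.00 9.00 22.00
    endloop
  endfacet
  facet normal -0.7144 0.6007 0.3588
    outer loop
      vertex 4.50 16.79 0.00
      vertex 0.54 12.08 0.00
      vertex 9.00 9.00 22.00
    endloop
  endfacet
  facet normal -0.9334 0.0000 0.3589
    outer loop
      vertex 0.54 12.08 0.00
      vertex 0.54 5.92 0.00
      vertex 9.00 9.00 22.00
    endloop
  endfacet
  facet normal -0.7144 -0.6007 0.3588
    outer loop
      vertex 0.54 5.92 0.00
      vertex 4.50 1.21 0.00
      vertex 9.00 9.00 22.00
    endloop
  endfacet
  facet normal -0.1623 -0.9192 0.3587
    outer loop
      vertex 4.50 1.21 0.00
      vertex 10.56 0.14 0.00
      vertex 9.00 9.00 22.00
    endloop
  endfacet
  facet normal 0.4659 -0.8088 0.3588
    outer loop
      vertex 10.56 0.14 0.00
      vertex 15.89 3.21 0.00
      vertex 9.00 9.00 22.00
    endloop
  endfacet
  facet normal 0.8770 -0.3196 0.3588
    outer loop
      vertex 15.89 3.21 0.00
      vertex 18.00 9.00 0.00
      vertex 9.00 9.00 22.00
    endloop
  endfacet
endsolid part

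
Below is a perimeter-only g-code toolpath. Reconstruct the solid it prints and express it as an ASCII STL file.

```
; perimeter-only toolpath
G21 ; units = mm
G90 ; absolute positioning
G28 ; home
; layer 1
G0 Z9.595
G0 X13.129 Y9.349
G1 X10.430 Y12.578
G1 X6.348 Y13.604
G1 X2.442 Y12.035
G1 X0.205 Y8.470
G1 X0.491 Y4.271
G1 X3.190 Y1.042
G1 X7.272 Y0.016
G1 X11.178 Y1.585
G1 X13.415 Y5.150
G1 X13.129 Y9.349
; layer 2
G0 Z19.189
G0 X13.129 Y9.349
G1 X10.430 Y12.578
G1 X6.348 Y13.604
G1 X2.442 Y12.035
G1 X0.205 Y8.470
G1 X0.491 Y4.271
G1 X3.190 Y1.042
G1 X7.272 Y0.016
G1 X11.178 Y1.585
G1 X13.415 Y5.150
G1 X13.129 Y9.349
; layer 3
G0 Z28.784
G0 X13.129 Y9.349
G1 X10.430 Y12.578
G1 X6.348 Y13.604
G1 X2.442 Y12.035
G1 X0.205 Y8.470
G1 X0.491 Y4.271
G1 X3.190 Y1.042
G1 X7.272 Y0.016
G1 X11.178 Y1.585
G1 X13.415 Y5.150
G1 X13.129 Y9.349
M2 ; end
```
solid part
  facet normal 0.0000 0.0000 -1.0000
    outer loop
      vertex 6.348 13.604 0.000
      vertex 10.430 12.578 0.000
      vertex 13.129 9.349 0.000
    endloop
  endfacet
  facet normal 0.0000 0.0000 -1.0000
    outer loop
      vertex 2.442 12.035 0.000
      vertex 6.348 13.604 0.000
      vertex 13.129 9.349 0.000
    endloop
  endfacet
  facet normal 0.0000 0.0000 -1.0000
    outer loop
      vertex 0.205 8.470 0.000
      vertex 2.442 12.035 0.000
      vertex 13.129 9.349 0.000
    endloop
  endfacet
  facet normal 0.0000 0.0000 -1.0000
    outer loop
      vertex 0.491 4.271 0.000
      vertex 0.205 8.470 0.000
      vertex 13.129 9.349 0.000
    endloop
  endfacet
  facet normal 0.0000 0.0000 -1.0000
    outer loop
      vertex 3.190 1.042 0.000
      vertex 0.491 4.271 0.000
      vertex 13.129 9.349 0.000
    endloop
  endfacet
  facet normal 0.0000 0.0000 -1.0000
    outer loop
      vertex 7.272 0.016 0.000
      vertex 3.190 1.042 0.000
      vertex 13.129 9.349 0.000
    endloop
  endfacet
  facet normal 0.0000 0.0000 -1.0000
    outer loop
      vertex 11.178 1.585 0.000
      vertex 7.272 0.016 0.000
      vertex 13.129 9.349 0.000
    endloop
  endfacet
  facet normal 0.0000 0.0000 -1.0000
    outer loop
      vertex 13.415 5.150 0.000
      vertex 11.178 1.585 0.000
      vertex 13.129 9.349 0.000
    endloop
  endfacet
  facet normal 0.0000 0.0000 1.0000
    outer loop
      vertex 13.129 9.349 28.784
      vertex 10.430 12.578 28.784
      vertex 6.348 13.604 28.784
    endloop
  endfacet
  facet normal 0.0000 0.0000 1.0000
    outer loop
      vertex 13.129 9.349 28.784
      vertex 6.348 13.604 28.784
      vertex 2.442 12.035 28.784
    endloop
  endfacet
  facet normal 0.0000 0.0000 1.0000
    outer loop
      vertex 13.129 9.349 28.784
      vertex 2.442 12.035 28.784
      vertex 0.205 8.470 28.784
    endloop
  endfacet
  facet normal 0.0000 0.0000 1.0000
    outer loop
      vertex 13.129 9.349 28.784
      vertex 0.205 8.470 28.784
      vertex 0.491 4.271 28.784
    endloop
  endfacet
  facet normal 0.0000 0.0000 1.0000
    outer loop
      vertex 13.129 9.349 28.784
      vertex 0.491 4.271 28.784
      vertex 3.190 1.042 28.784
    endloop
  endfacet
  facet normal 0.0000 0.0000 1.0000
    outer loop
      vertex 13.129 9.349 28.784
      vertex 3.190 1.042 28.784
      vertex 7.272 0.016 28.784
    endloop
  endfacet
  facet normal 0.0000 0.0000 1.0000
    outer loop
      vertex 13.129 9.349 28.784
      vertex 7.272 0.016 28.784
      vertex 11.178 1.585 28.784
    endloop
  endfacet
  facet normal 0.0000 0.0000 1.0000
    outer loop
      vertex 13.129 9.349 28.784
      vertex 11.178 1.585 28.784
      vertex 13.415 5.150 28.784
    endloop
  endfacet
  facet normal 0.7673 0.6413 0.0000
    outer loop
      vertex 13.129 9.349 0.000
      vertex 10.430 12.578 0.000
      vertex 10.430 12.578 28.784
    endloop
  endfacet
  facet normal 0.7673 0.6413 0.0000
    outer loop
      vertex 13.129 9.349 0.000
      vertex 10.430 12.578 28.784
      vertex 13.129 9.349 28.784
    endloop
  endfacet
  facet normal 0.2438 0.9698 0.0000
    outer loop
      vertex 10.430 12.578 0.000
      vertex 6.348 13.604 0.000
      vertex 6.348 13.604 28.784
    endloop
  endfacet
  facet normal 0.2438 0.9698 0.0000
    outer loop
      vertex 10.430 12.578 0.000
      vertex 6.348 13.604 28.784
      vertex 10.430 12.578 28.784
    endloop
  endfacet
  facet normal -0.3727 0.9279 0.0000
    outer loop
      vertex 6.348 13.604 0.000
      vertex 2.442 12.035 0.000
      vertex 2.442 12.035 28.784
    endloop
  endfacet
  facet normal -0.3727 0.9279 0.0000
    outer loop
      vertex 6.348 13.604 0.000
      vertex 2.442 12.035 28.784
      vertex 6.348 13.604 28.784
    endloop
  endfacet
  facet normal -0.8470 0.5315 0.0000
    outer loop
      vertex 2.442 12.035 0.000
      vertex 0.205 8.470 0.000
      vertex 0.205 8.470 28.784
    endloop
  endfacet
  facet normal -0.8470 0.5315 0.0000
    outer loop
      vertex 2.442 12.035 0.000
      vertex 0.205 8.470 28.784
      vertex 2.442 12.035 28.784
    endloop
  endfacet
  facet normal -0.9977 -0.0680 0.0000
    outer loop
      vertex 0.205 8.470 0.000
      vertex 0.491 4.271 0.000
      vertex 0.491 4.271 28.784
    endloop
  endfacet
  facet normal -0.9977 -0.0680 0.0000
    outer loop
      vertex 0.205 8.470 0.000
      vertex 0.491 4.271 28.784
      vertex 0.205 8.470 28.784
    endloop
  endfacet
  facet normal -0.7673 -0.6413 0.0000
    outer loop
      vertex 0.491 4.271 0.000
      vertex 3.190 1.042 0.000
      vertex 3.190 1.042 28.784
    endloop
  endfacet
  facet normal -0.7673 -0.6413 0.0000
    outer loop
      vertex 0.491 4.271 0.000
      vertex 3.190 1.042 28.784
      vertex 0.491 4.271 28.784
    endloop
  endfacet
  facet normal -0.2438 -0.9698 0.0000
    outer loop
      vertex 3.190 1.042 0.000
      vertex 7.272 0.016 0.000
      vertex 7.272 0.016 28.784
    endloop
  endfacet
  facet normal -0.2438 -0.9698 0.0000
    outer loop
      vertex 3.190 1.042 0.000
      vertex 7.272 0.016 28.784
      vertex 3.190 1.042 28.784
    endloop
  endfacet
  facet normal 0.3727 -0.9279 0.0000
    outer loop
      vertex 7.272 0.016 0.000
      vertex 11.178 1.585 0.000
      vertex 11.178 1.585 28.784
    endloop
  endfacet
  facet normal 0.3727 -0.9279 0.0000
    outer loop
      vertex 7.272 0.016 0.000
      vertex 11.178 1.585 28.784
      vertex 7.272 0.016 28.784
    endloop
  endfacet
  facet normal 0.8470 -0.5315 0.0000
    outer loop
      vertex 11.178 1.585 0.000
      vertex 13.415 5.150 0.000
      vertex 13.415 5.150 28.784
    endloop
  endfacet
  facet normal 0.8470 -0.5315 0.0000
    outer loop
      vertex 11.178 1.585 0.000
      vertex 13.415 5.150 28.784
      vertex 11.178 1.585 28.784
    endloop
  endfacet
  facet normal 0.9977 0.0680 0.0000
    outer loop
      vertex 13.415 5.150 0.000
      vertex 13.129 9.349 0.000
      vertex 13.129 9.349 28.784
    endloop
  endfacet
  facet normal 0.9977 0.0680 0.0000
    outer loop
      vertex 13.415 5.150 0.000
      vertex 13.129 9.349 28.784
      vertex 13.415 5.150 28.784
    endloop
  endfacet
endsolid part

The G0 Z moves step by Δz≈9.595 mm. Every layer's G1 loop is the same polygon, so the solid is a straight extrusion of it from z=0 to z≈28.8. Closing with flat bottom and top caps and triangulating gives 36 facets — a regular 10-sided prism (a cylinder approximated with 10 flat sides), circumscribed radius ≈ 6.81 mm, height ≈ 28.8 mm.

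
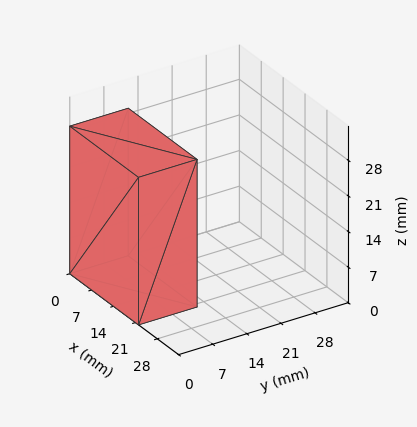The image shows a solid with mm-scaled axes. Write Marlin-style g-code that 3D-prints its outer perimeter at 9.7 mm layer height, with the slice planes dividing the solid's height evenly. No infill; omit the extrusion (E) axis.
Reading the render: the shape is a rectangular box, roughly 22 × 12 mm footprint and 29 mm tall (dimensions read to the nearest mm from the axis ticks). For the g-code, the solid's height is divided into equal slices at the stated Δz and each level perimeter traced with G1 moves after a G0 lift.

; perimeter-only toolpath
G21 ; units = mm
G90 ; absolute positioning
G28 ; home
; layer 1
G0 Z9.7
G0 X0.0 Y0.0
G1 X22.0 Y0.0
G1 X22.0 Y12.0
G1 X0.0 Y12.0
G1 X0.0 Y0.0
; layer 2
G0 Z19.3
G0 X0.0 Y0.0
G1 X22.0 Y0.0
G1 X22.0 Y12.0
G1 X0.0 Y12.0
G1 X0.0 Y0.0
; layer 3
G0 Z29.0
G0 X0.0 Y0.0
G1 X22.0 Y0.0
G1 X22.0 Y12.0
G1 X0.0 Y12.0
G1 X0.0 Y0.0
M2 ; end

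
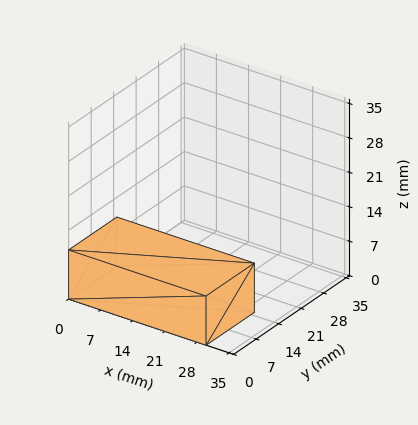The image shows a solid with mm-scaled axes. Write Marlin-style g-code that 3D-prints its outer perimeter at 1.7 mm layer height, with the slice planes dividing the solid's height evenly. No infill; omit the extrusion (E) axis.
Reading the render: the shape is a rectangular box, roughly 30 × 15 mm footprint and 10 mm tall (dimensions read to the nearest mm from the axis ticks). For the g-code, the solid's height is divided into equal slices at the stated Δz and each level perimeter traced with G1 moves after a G0 lift.

; perimeter-only toolpath
G21 ; units = mm
G90 ; absolute positioning
G28 ; home
; layer 1
G0 Z1.7
G0 X0.0 Y0.0
G1 X30.0 Y0.0
G1 X30.0 Y15.0
G1 X0.0 Y15.0
G1 X0.0 Y0.0
; layer 2
G0 Z3.3
G0 X0.0 Y0.0
G1 X30.0 Y0.0
G1 X30.0 Y15.0
G1 X0.0 Y15.0
G1 X0.0 Y0.0
; layer 3
G0 Z5.0
G0 X0.0 Y0.0
G1 X30.0 Y0.0
G1 X30.0 Y15.0
G1 X0.0 Y15.0
G1 X0.0 Y0.0
; layer 4
G0 Z6.7
G0 X0.0 Y0.0
G1 X30.0 Y0.0
G1 X30.0 Y15.0
G1 X0.0 Y15.0
G1 X0.0 Y0.0
; layer 5
G0 Z8.3
G0 X0.0 Y0.0
G1 X30.0 Y0.0
G1 X30.0 Y15.0
G1 X0.0 Y15.0
G1 X0.0 Y0.0
; layer 6
G0 Z10.0
G0 X0.0 Y0.0
G1 X30.0 Y0.0
G1 X30.0 Y15.0
G1 X0.0 Y15.0
G1 X0.0 Y0.0
M2 ; end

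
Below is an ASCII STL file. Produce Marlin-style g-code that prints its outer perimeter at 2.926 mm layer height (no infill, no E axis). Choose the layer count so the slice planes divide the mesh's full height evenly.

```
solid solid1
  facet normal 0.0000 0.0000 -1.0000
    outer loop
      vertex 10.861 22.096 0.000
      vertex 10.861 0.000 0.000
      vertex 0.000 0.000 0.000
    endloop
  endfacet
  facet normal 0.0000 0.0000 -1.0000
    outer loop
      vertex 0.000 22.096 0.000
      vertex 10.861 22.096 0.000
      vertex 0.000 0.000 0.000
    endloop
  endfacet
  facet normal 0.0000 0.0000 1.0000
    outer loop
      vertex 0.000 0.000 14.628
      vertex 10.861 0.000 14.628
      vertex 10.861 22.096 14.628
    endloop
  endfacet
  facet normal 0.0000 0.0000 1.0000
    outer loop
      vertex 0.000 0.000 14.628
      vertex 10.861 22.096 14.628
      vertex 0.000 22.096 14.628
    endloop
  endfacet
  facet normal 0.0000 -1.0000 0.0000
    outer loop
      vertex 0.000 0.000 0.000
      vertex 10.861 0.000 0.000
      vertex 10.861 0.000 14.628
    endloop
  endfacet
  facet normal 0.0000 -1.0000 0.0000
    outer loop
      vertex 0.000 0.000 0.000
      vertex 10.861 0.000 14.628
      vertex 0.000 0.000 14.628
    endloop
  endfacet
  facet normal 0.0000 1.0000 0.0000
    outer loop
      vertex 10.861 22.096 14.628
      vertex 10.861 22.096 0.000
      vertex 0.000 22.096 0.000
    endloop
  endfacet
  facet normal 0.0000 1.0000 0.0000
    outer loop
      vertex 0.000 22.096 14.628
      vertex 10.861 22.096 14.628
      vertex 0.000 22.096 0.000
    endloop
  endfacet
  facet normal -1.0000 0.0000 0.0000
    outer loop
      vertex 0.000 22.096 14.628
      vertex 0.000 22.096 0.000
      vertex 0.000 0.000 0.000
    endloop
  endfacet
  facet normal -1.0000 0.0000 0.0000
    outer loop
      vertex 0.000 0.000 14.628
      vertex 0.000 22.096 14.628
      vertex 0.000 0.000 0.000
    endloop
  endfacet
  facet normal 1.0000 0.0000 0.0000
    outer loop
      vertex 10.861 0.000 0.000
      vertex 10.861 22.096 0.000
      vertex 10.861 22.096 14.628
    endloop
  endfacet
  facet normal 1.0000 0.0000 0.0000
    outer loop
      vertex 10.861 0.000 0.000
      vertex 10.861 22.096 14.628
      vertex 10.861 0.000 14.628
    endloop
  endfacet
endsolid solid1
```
; perimeter-only toolpath
G21 ; units = mm
G90 ; absolute positioning
G28 ; home
; layer 1
G0 Z2.926
G0 X0.000 Y0.000
G1 X10.861 Y0.000
G1 X10.861 Y22.096
G1 X0.000 Y22.096
G1 X0.000 Y0.000
; layer 2
G0 Z5.851
G0 X0.000 Y0.000
G1 X10.861 Y0.000
G1 X10.861 Y22.096
G1 X0.000 Y22.096
G1 X0.000 Y0.000
; layer 3
G0 Z8.777
G0 X0.000 Y0.000
G1 X10.861 Y0.000
G1 X10.861 Y22.096
G1 X0.000 Y22.096
G1 X0.000 Y0.000
; layer 4
G0 Z11.702
G0 X0.000 Y0.000
G1 X10.861 Y0.000
G1 X10.861 Y22.096
G1 X0.000 Y22.096
G1 X0.000 Y0.000
; layer 5
G0 Z14.628
G0 X0.000 Y0.000
G1 X10.861 Y0.000
G1 X10.861 Y22.096
G1 X0.000 Y22.096
G1 X0.000 Y0.000
M2 ; end

The solid is a rectangular box, roughly 10.9 × 22.1 mm footprint and 14.6 mm tall. Slicing at Δz = 2.926 mm — 5 equal slices spanning the solid's height, so layer i sits at z = i·h/5 — gives 5 non-empty perimeters. Each is a 4-segment closed polygon; G0 lifts to the layer z and rapids to the start vertex, then G1 traces the edges.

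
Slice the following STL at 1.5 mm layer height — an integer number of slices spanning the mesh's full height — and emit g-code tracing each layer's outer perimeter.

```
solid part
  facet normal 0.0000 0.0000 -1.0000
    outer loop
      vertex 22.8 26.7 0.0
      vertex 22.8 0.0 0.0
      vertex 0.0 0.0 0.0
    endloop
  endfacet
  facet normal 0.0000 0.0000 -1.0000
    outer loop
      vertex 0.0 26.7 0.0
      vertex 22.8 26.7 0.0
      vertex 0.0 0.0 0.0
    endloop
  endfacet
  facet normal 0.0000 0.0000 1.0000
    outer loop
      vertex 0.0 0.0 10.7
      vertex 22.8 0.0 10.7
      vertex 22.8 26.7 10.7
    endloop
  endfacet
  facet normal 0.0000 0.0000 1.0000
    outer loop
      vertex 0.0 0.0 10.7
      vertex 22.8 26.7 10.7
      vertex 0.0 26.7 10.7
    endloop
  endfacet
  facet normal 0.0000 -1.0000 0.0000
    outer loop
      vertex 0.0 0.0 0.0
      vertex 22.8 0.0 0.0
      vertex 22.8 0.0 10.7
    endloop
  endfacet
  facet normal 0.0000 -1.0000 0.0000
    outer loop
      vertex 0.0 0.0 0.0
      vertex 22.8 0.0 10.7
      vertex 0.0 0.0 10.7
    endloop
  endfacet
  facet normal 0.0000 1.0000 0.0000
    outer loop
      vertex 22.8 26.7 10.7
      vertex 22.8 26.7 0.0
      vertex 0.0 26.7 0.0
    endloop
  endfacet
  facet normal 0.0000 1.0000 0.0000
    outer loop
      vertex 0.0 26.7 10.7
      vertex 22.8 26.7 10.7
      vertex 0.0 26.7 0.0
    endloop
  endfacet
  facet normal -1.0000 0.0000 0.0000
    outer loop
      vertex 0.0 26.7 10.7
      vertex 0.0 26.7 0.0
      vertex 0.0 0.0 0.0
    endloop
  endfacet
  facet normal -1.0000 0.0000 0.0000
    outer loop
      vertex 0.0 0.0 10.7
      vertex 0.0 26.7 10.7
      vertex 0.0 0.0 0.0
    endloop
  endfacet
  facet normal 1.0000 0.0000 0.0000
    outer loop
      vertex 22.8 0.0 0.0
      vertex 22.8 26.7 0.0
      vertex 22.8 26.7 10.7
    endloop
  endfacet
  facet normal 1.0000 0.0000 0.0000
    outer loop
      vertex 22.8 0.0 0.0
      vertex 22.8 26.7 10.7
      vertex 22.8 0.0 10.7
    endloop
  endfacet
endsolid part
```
; perimeter-only toolpath
G21 ; units = mm
G90 ; absolute positioning
G28 ; home
; layer 1
G0 Z1.5
G0 X0.0 Y0.0
G1 X22.8 Y0.0
G1 X22.8 Y26.7
G1 X0.0 Y26.7
G1 X0.0 Y0.0
; layer 2
G0 Z3.1
G0 X0.0 Y0.0
G1 X22.8 Y0.0
G1 X22.8 Y26.7
G1 X0.0 Y26.7
G1 X0.0 Y0.0
; layer 3
G0 Z4.6
G0 X0.0 Y0.0
G1 X22.8 Y0.0
G1 X22.8 Y26.7
G1 X0.0 Y26.7
G1 X0.0 Y0.0
; layer 4
G0 Z6.1
G0 X0.0 Y0.0
G1 X22.8 Y0.0
G1 X22.8 Y26.7
G1 X0.0 Y26.7
G1 X0.0 Y0.0
; layer 5
G0 Z7.6
G0 X0.0 Y0.0
G1 X22.8 Y0.0
G1 X22.8 Y26.7
G1 X0.0 Y26.7
G1 X0.0 Y0.0
; layer 6
G0 Z9.2
G0 X0.0 Y0.0
G1 X22.8 Y0.0
G1 X22.8 Y26.7
G1 X0.0 Y26.7
G1 X0.0 Y0.0
; layer 7
G0 Z10.7
G0 X0.0 Y0.0
G1 X22.8 Y0.0
G1 X22.8 Y26.7
G1 X0.0 Y26.7
G1 X0.0 Y0.0
M2 ; end

The solid is a rectangular box, roughly 22.8 × 26.7 mm footprint and 10.7 mm tall. Slicing at Δz = 1.5 mm — 7 equal slices spanning the solid's height, so layer i sits at z = i·h/7 — gives 7 non-empty perimeters. Each is a 4-segment closed polygon; G0 lifts to the layer z and rapids to the start vertex, then G1 traces the edges.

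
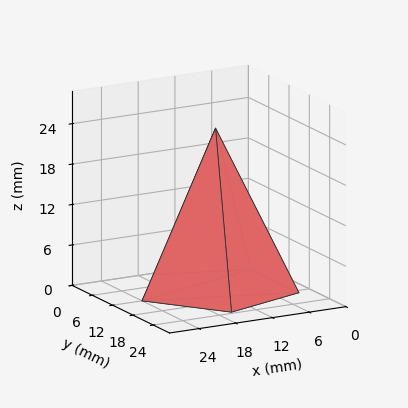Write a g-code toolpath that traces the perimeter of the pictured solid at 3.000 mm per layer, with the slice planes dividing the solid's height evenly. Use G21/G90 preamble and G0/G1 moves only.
Reading the render: the shape is a regular 5-sided pyramid, base circumscribed radius ≈ 12 mm, apex at z ≈ 24 mm (dimensions read to the nearest mm from the axis ticks). For the g-code, the solid's height is divided into equal slices at the stated Δz and each level perimeter traced with G1 moves after a G0 lift.

; perimeter-only toolpath
G21 ; units = mm
G90 ; absolute positioning
G28 ; home
; layer 1
G0 Z3.000
G0 X22.500 Y12.000
G1 X15.245 Y21.986
G1 X3.505 Y18.171
G1 X3.505 Y5.829
G1 X15.245 Y2.014
G1 X22.500 Y12.000
; layer 2
G0 Z6.000
G0 X21.000 Y12.000
G1 X14.781 Y20.560
G1 X4.719 Y17.290
G1 X4.719 Y6.710
G1 X14.781 Y3.440
G1 X21.000 Y12.000
; layer 3
G0 Z9.000
G0 X19.500 Y12.000
G1 X14.318 Y19.133
G1 X5.933 Y16.408
G1 X5.933 Y7.592
G1 X14.318 Y4.867
G1 X19.500 Y12.000
; layer 4
G0 Z12.000
G0 X18.000 Y12.000
G1 X13.854 Y17.706
G1 X7.146 Y15.527
G1 X7.146 Y8.473
G1 X13.854 Y6.293
G1 X18.000 Y12.000
; layer 5
G0 Z15.000
G0 X16.500 Y12.000
G1 X13.390 Y16.280
G1 X8.360 Y14.645
G1 X8.360 Y9.355
G1 X13.390 Y7.720
G1 X16.500 Y12.000
; layer 6
G0 Z18.000
G0 X15.000 Y12.000
G1 X12.927 Y14.853
G1 X9.573 Y13.763
G1 X9.573 Y10.237
G1 X12.927 Y9.147
G1 X15.000 Y12.000
; layer 7
G0 Z21.000
G0 X13.500 Y12.000
G1 X12.463 Y13.427
G1 X10.787 Y12.882
G1 X10.787 Y11.118
G1 X12.463 Y10.573
G1 X13.500 Y12.000
M2 ; end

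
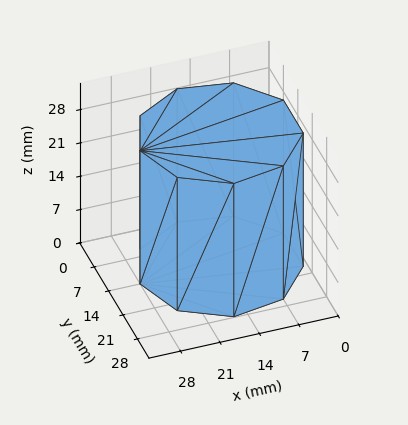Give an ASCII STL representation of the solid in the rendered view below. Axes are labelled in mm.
Reading the render: the shape is a regular 9-sided prism (a cylinder approximated with 9 flat sides), circumscribed radius ≈ 14 mm, height ≈ 28 mm (dimensions read to the nearest mm from the axis ticks). For the STL, each face is triangulated and given an outward normal.

solid part
  facet normal 0.0000 0.0000 -1.0000
    outer loop
      vertex 16.4 27.8 0.0
      vertex 24.7 23.0 0.0
      vertex 28.0 14.0 0.0
    endloop
  endfacet
  facet normal 0.0000 0.0000 -1.0000
    outer loop
      vertex 7.0 26.1 0.0
      vertex 16.4 27.8 0.0
      vertex 28.0 14.0 0.0
    endloop
  endfacet
  facet normal 0.0000 0.0000 -1.0000
    outer loop
      vertex 0.8 18.8 0.0
      vertex 7.0 26.1 0.0
      vertex 28.0 14.0 0.0
    endloop
  endfacet
  facet normal 0.0000 0.0000 -1.0000
    outer loop
      vertex 0.8 9.2 0.0
      vertex 0.8 18.8 0.0
      vertex 28.0 14.0 0.0
    endloop
  endfacet
  facet normal 0.0000 0.0000 -1.0000
    outer loop
      vertex 7.0 1.9 0.0
      vertex 0.8 9.2 0.0
      vertex 28.0 14.0 0.0
    endloop
  endfacet
  facet normal 0.0000 0.0000 -1.0000
    outer loop
      vertex 16.4 0.2 0.0
      vertex 7.0 1.9 0.0
      vertex 28.0 14.0 0.0
    endloop
  endfacet
  facet normal 0.0000 0.0000 -1.0000
    outer loop
      vertex 24.7 5.0 0.0
      vertex 16.4 0.2 0.0
      vertex 28.0 14.0 0.0
    endloop
  endfacet
  facet normal 0.0000 0.0000 1.0000
    outer loop
      vertex 28.0 14.0 28.0
      vertex 24.7 23.0 28.0
      vertex 16.4 27.8 28.0
    endloop
  endfacet
  facet normal 0.0000 0.0000 1.0000
    outer loop
      vertex 28.0 14.0 28.0
      vertex 16.4 27.8 28.0
      vertex 7.0 26.1 28.0
    endloop
  endfacet
  facet normal 0.0000 0.0000 1.0000
    outer loop
      vertex 28.0 14.0 28.0
      vertex 7.0 26.1 28.0
      vertex 0.8 18.8 28.0
    endloop
  endfacet
  facet normal 0.0000 0.0000 1.0000
    outer loop
      vertex 28.0 14.0 28.0
      vertex 0.8 18.8 28.0
      vertex 0.8 9.2 28.0
    endloop
  endfacet
  facet normal 0.0000 0.0000 1.0000
    outer loop
      vertex 28.0 14.0 28.0
      vertex 0.8 9.2 28.0
      vertex 7.0 1.9 28.0
    endloop
  endfacet
  facet normal 0.0000 0.0000 1.0000
    outer loop
      vertex 28.0 14.0 28.0
      vertex 7.0 1.9 28.0
      vertex 16.4 0.2 28.0
    endloop
  endfacet
  facet normal 0.0000 0.0000 1.0000
    outer loop
      vertex 28.0 14.0 28.0
      vertex 16.4 0.2 28.0
      vertex 24.7 5.0 28.0
    endloop
  endfacet
  facet normal 0.9389 0.3443 0.0000
    outer loop
      vertex 28.0 14.0 0.0
      vertex 24.7 23.0 0.0
      vertex 24.7 23.0 28.0
    endloop
  endfacet
  facet normal 0.9389 0.3443 0.0000
    outer loop
      vertex 28.0 14.0 0.0
      vertex 24.7 23.0 28.0
      vertex 28.0 14.0 28.0
    endloop
  endfacet
  facet normal 0.5006 0.8657 0.0000
    outer loop
      vertex 24.7 23.0 0.0
      vertex 16.4 27.8 0.0
      vertex 16.4 27.8 28.0
    endloop
  endfacet
  facet normal 0.5006 0.8657 0.0000
    outer loop
      vertex 24.7 23.0 0.0
      vertex 16.4 27.8 28.0
      vertex 24.7 23.0 28.0
    endloop
  endfacet
  facet normal -0.1780 0.9840 0.0000
    outer loop
      vertex 16.4 27.8 0.0
      vertex 7.0 26.1 0.0
      vertex 7.0 26.1 28.0
    endloop
  endfacet
  facet normal -0.1780 0.9840 0.0000
    outer loop
      vertex 16.4 27.8 0.0
      vertex 7.0 26.1 28.0
      vertex 16.4 27.8 28.0
    endloop
  endfacet
  facet normal -0.7622 0.6473 0.0000
    outer loop
      vertex 7.0 26.1 0.0
      vertex 0.8 18.8 0.0
      vertex 0.8 18.8 28.0
    endloop
  endfacet
  facet normal -0.7622 0.6473 0.0000
    outer loop
      vertex 7.0 26.1 0.0
      vertex 0.8 18.8 28.0
      vertex 7.0 26.1 28.0
    endloop
  endfacet
  facet normal -1.0000 0.0000 0.0000
    outer loop
      vertex 0.8 18.8 0.0
      vertex 0.8 9.2 0.0
      vertex 0.8 9.2 28.0
    endloop
  endfacet
  facet normal -1.0000 0.0000 0.0000
    outer loop
      vertex 0.8 18.8 0.0
      vertex 0.8 9.2 28.0
      vertex 0.8 18.8 28.0
    endloop
  endfacet
  facet normal -0.7622 -0.6473 0.0000
    outer loop
      vertex 0.8 9.2 0.0
      vertex 7.0 1.9 0.0
      vertex 7.0 1.9 28.0
    endloop
  endfacet
  facet normal -0.7622 -0.6473 0.0000
    outer loop
      vertex 0.8 9.2 0.0
      vertex 7.0 1.9 28.0
      vertex 0.8 9.2 28.0
    endloop
  endfacet
  facet normal -0.1780 -0.9840 0.0000
    outer loop
      vertex 7.0 1.9 0.0
      vertex 16.4 0.2 0.0
      vertex 16.4 0.2 28.0
    endloop
  endfacet
  facet normal -0.1780 -0.9840 0.0000
    outer loop
      vertex 7.0 1.9 0.0
      vertex 16.4 0.2 28.0
      vertex 7.0 1.9 28.0
    endloop
  endfacet
  facet normal 0.5006 -0.8657 0.0000
    outer loop
      vertex 16.4 0.2 0.0
      vertex 24.7 5.0 0.0
      vertex 24.7 5.0 28.0
    endloop
  endfacet
  facet normal 0.5006 -0.8657 0.0000
    outer loop
      vertex 16.4 0.2 0.0
      vertex 24.7 5.0 28.0
      vertex 16.4 0.2 28.0
    endloop
  endfacet
  facet normal 0.9389 -0.3443 0.0000
    outer loop
      vertex 24.7 5.0 0.0
      vertex 28.0 14.0 0.0
      vertex 28.0 14.0 28.0
    endloop
  endfacet
  facet normal 0.9389 -0.3443 0.0000
    outer loop
      vertex 24.7 5.0 0.0
      vertex 28.0 14.0 28.0
      vertex 24.7 5.0 28.0
    endloop
  endfacet
endsolid part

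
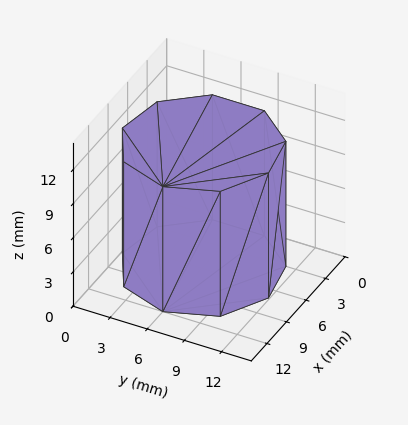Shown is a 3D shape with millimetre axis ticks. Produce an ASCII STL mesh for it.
Reading the render: the shape is a regular 9-sided prism (a cylinder approximated with 9 flat sides), circumscribed radius ≈ 6 mm, height ≈ 11 mm (dimensions read to the nearest mm from the axis ticks). For the STL, each face is triangulated and given an outward normal.

solid part
  facet normal 0.0000 0.0000 -1.0000
    outer loop
      vertex 7.0 11.9 0.0
      vertex 10.6 9.9 0.0
      vertex 12.0 6.0 0.0
    endloop
  endfacet
  facet normal 0.0000 0.0000 -1.0000
    outer loop
      vertex 3.0 11.2 0.0
      vertex 7.0 11.9 0.0
      vertex 12.0 6.0 0.0
    endloop
  endfacet
  facet normal 0.0000 0.0000 -1.0000
    outer loop
      vertex 0.4 8.1 0.0
      vertex 3.0 11.2 0.0
      vertex 12.0 6.0 0.0
    endloop
  endfacet
  facet normal 0.0000 0.0000 -1.0000
    outer loop
      vertex 0.4 3.9 0.0
      vertex 0.4 8.1 0.0
      vertex 12.0 6.0 0.0
    endloop
  endfacet
  facet normal 0.0000 0.0000 -1.0000
    outer loop
      vertex 3.0 0.8 0.0
      vertex 0.4 3.9 0.0
      vertex 12.0 6.0 0.0
    endloop
  endfacet
  facet normal 0.0000 0.0000 -1.0000
    outer loop
      vertex 7.0 0.1 0.0
      vertex 3.0 0.8 0.0
      vertex 12.0 6.0 0.0
    endloop
  endfacet
  facet normal 0.0000 0.0000 -1.0000
    outer loop
      vertex 10.6 2.1 0.0
      vertex 7.0 0.1 0.0
      vertex 12.0 6.0 0.0
    endloop
  endfacet
  facet normal 0.0000 0.0000 1.0000
    outer loop
      vertex 12.0 6.0 11.0
      vertex 10.6 9.9 11.0
      vertex 7.0 11.9 11.0
    endloop
  endfacet
  facet normal 0.0000 0.0000 1.0000
    outer loop
      vertex 12.0 6.0 11.0
      vertex 7.0 11.9 11.0
      vertex 3.0 11.2 11.0
    endloop
  endfacet
  facet normal 0.0000 0.0000 1.0000
    outer loop
      vertex 12.0 6.0 11.0
      vertex 3.0 11.2 11.0
      vertex 0.4 8.1 11.0
    endloop
  endfacet
  facet normal 0.0000 0.0000 1.0000
    outer loop
      vertex 12.0 6.0 11.0
      vertex 0.4 8.1 11.0
      vertex 0.4 3.9 11.0
    endloop
  endfacet
  facet normal 0.0000 0.0000 1.0000
    outer loop
      vertex 12.0 6.0 11.0
      vertex 0.4 3.9 11.0
      vertex 3.0 0.8 11.0
    endloop
  endfacet
  facet normal 0.0000 0.0000 1.0000
    outer loop
      vertex 12.0 6.0 11.0
      vertex 3.0 0.8 11.0
      vertex 7.0 0.1 11.0
    endloop
  endfacet
  facet normal 0.0000 0.0000 1.0000
    outer loop
      vertex 12.0 6.0 11.0
      vertex 7.0 0.1 11.0
      vertex 10.6 2.1 11.0
    endloop
  endfacet
  facet normal 0.9412 0.3379 0.0000
    outer loop
      vertex 12.0 6.0 0.0
      vertex 10.6 9.9 0.0
      vertex 10.6 9.9 11.0
    endloop
  endfacet
  facet normal 0.9412 0.3379 0.0000
    outer loop
      vertex 12.0 6.0 0.0
      vertex 10.6 9.9 11.0
      vertex 12.0 6.0 11.0
    endloop
  endfacet
  facet normal 0.4856 0.8742 0.0000
    outer loop
      vertex 10.6 9.9 0.0
      vertex 7.0 11.9 0.0
      vertex 7.0 11.9 11.0
    endloop
  endfacet
  facet normal 0.4856 0.8742 0.0000
    outer loop
      vertex 10.6 9.9 0.0
      vertex 7.0 11.9 11.0
      vertex 10.6 9.9 11.0
    endloop
  endfacet
  facet normal -0.1724 0.9850 0.0000
    outer loop
      vertex 7.0 11.9 0.0
      vertex 3.0 11.2 0.0
      vertex 3.0 11.2 11.0
    endloop
  endfacet
  facet normal -0.1724 0.9850 0.0000
    outer loop
      vertex 7.0 11.9 0.0
      vertex 3.0 11.2 11.0
      vertex 7.0 11.9 11.0
    endloop
  endfacet
  facet normal -0.7662 0.6426 0.0000
    outer loop
      vertex 3.0 11.2 0.0
      vertex 0.4 8.1 0.0
      vertex 0.4 8.1 11.0
    endloop
  endfacet
  facet normal -0.7662 0.6426 0.0000
    outer loop
      vertex 3.0 11.2 0.0
      vertex 0.4 8.1 11.0
      vertex 3.0 11.2 11.0
    endloop
  endfacet
  facet normal -1.0000 0.0000 0.0000
    outer loop
      vertex 0.4 8.1 0.0
      vertex 0.4 3.9 0.0
      vertex 0.4 3.9 11.0
    endloop
  endfacet
  facet normal -1.0000 0.0000 0.0000
    outer loop
      vertex 0.4 8.1 0.0
      vertex 0.4 3.9 11.0
      vertex 0.4 8.1 11.0
    endloop
  endfacet
  facet normal -0.7662 -0.6426 0.0000
    outer loop
      vertex 0.4 3.9 0.0
      vertex 3.0 0.8 0.0
      vertex 3.0 0.8 11.0
    endloop
  endfacet
  facet normal -0.7662 -0.6426 0.0000
    outer loop
      vertex 0.4 3.9 0.0
      vertex 3.0 0.8 11.0
      vertex 0.4 3.9 11.0
    endloop
  endfacet
  facet normal -0.1724 -0.9850 0.0000
    outer loop
      vertex 3.0 0.8 0.0
      vertex 7.0 0.1 0.0
      vertex 7.0 0.1 11.0
    endloop
  endfacet
  facet normal -0.1724 -0.9850 0.0000
    outer loop
      vertex 3.0 0.8 0.0
      vertex 7.0 0.1 11.0
      vertex 3.0 0.8 11.0
    endloop
  endfacet
  facet normal 0.4856 -0.8742 0.0000
    outer loop
      vertex 7.0 0.1 0.0
      vertex 10.6 2.1 0.0
      vertex 10.6 2.1 11.0
    endloop
  endfacet
  facet normal 0.4856 -0.8742 0.0000
    outer loop
      vertex 7.0 0.1 0.0
      vertex 10.6 2.1 11.0
      vertex 7.0 0.1 11.0
    endloop
  endfacet
  facet normal 0.9412 -0.3379 0.0000
    outer loop
      vertex 10.6 2.1 0.0
      vertex 12.0 6.0 0.0
      vertex 12.0 6.0 11.0
    endloop
  endfacet
  facet normal 0.9412 -0.3379 0.0000
    outer loop
      vertex 10.6 2.1 0.0
      vertex 12.0 6.0 11.0
      vertex 10.6 2.1 11.0
    endloop
  endfacet
endsolid part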